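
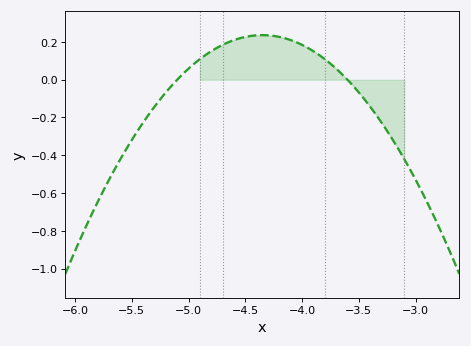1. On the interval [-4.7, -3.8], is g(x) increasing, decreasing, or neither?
neither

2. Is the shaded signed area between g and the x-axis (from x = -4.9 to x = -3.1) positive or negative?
positive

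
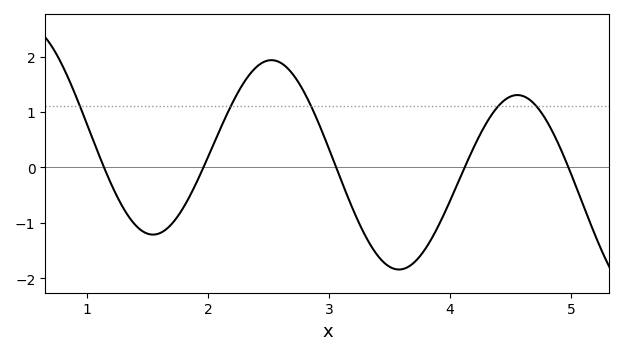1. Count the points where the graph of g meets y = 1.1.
5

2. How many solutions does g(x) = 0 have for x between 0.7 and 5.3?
5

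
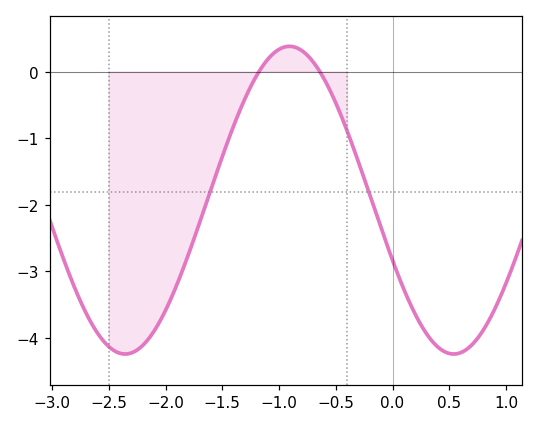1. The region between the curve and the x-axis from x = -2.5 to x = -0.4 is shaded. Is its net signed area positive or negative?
negative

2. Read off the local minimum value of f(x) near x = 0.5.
-4.2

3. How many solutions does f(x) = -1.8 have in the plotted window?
2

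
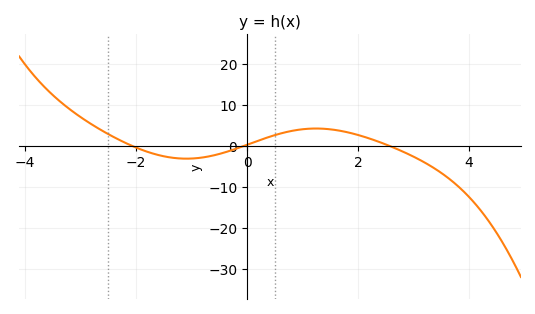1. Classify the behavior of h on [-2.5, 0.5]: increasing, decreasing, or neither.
neither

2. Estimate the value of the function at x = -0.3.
-1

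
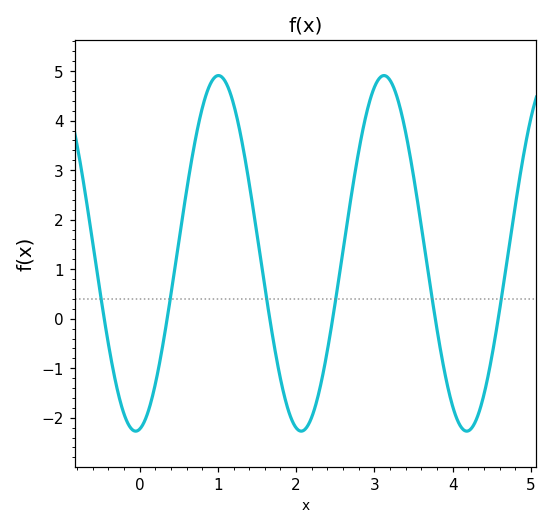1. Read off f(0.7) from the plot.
3.52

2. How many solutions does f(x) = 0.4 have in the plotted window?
6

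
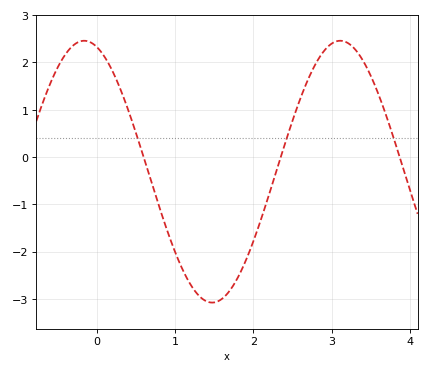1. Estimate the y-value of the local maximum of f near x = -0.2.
2.46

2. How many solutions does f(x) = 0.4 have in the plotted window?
3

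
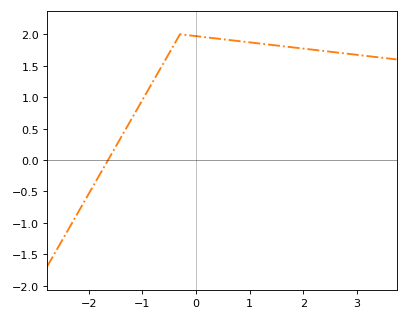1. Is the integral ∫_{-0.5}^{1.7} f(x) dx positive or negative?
positive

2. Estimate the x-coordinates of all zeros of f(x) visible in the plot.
-1.64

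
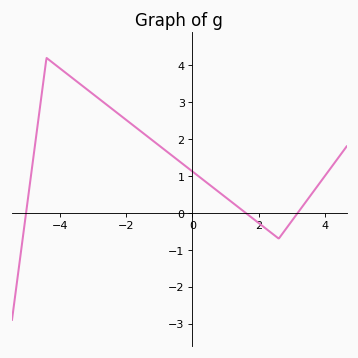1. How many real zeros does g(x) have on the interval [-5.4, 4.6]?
3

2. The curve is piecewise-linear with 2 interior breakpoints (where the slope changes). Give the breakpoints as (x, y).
(-4.4, 4.2); (2.6, -0.7)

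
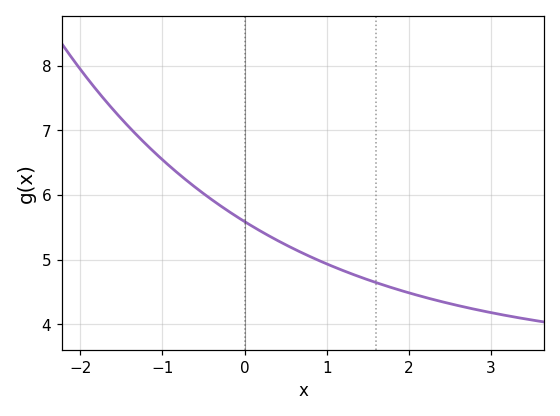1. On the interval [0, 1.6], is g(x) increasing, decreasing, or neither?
decreasing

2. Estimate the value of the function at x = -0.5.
6.02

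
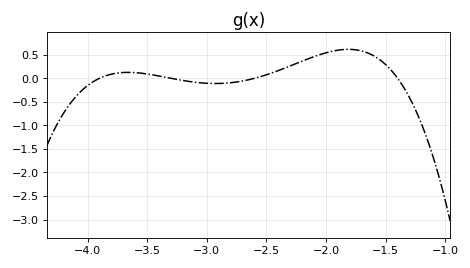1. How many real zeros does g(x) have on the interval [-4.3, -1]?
4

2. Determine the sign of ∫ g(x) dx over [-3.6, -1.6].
positive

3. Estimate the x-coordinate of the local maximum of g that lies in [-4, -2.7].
-3.66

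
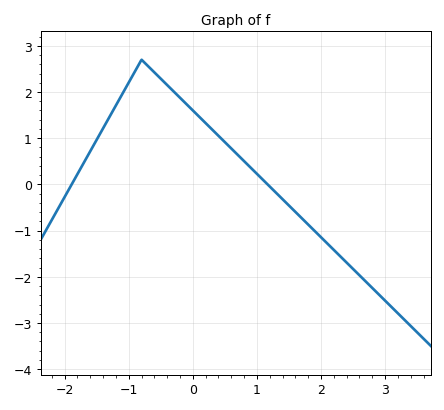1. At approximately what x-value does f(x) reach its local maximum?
-0.8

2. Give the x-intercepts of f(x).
-1.9, 1.2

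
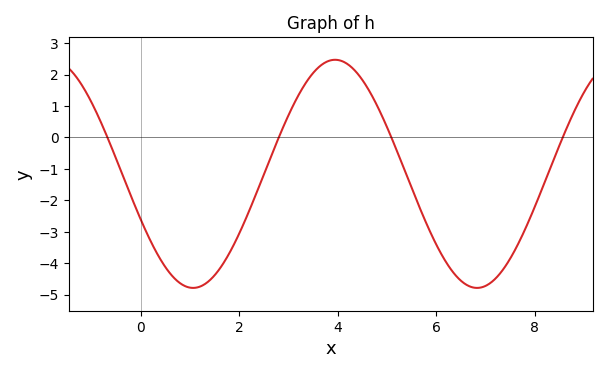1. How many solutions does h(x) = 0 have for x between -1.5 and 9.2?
4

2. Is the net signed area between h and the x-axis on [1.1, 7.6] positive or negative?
negative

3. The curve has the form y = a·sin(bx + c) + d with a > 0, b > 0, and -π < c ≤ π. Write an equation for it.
y = 3.63sin(1.1x - 2.7) - 1.16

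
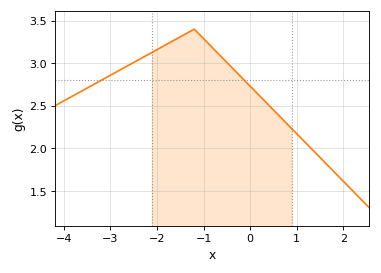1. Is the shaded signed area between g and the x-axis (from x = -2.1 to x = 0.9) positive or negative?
positive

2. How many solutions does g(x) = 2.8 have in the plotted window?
2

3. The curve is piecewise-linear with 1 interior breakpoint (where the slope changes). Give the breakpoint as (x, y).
(-1.2, 3.4)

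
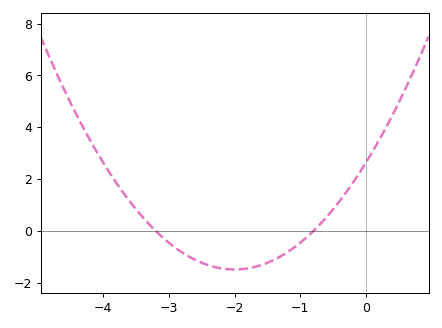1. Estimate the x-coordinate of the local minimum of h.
-2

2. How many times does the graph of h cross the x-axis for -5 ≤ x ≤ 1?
2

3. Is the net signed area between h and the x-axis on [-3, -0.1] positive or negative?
negative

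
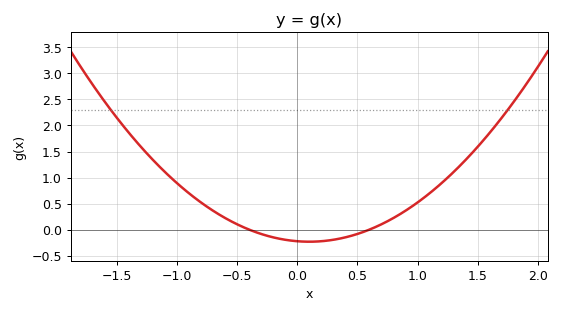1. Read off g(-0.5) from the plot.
0.102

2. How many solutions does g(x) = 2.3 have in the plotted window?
2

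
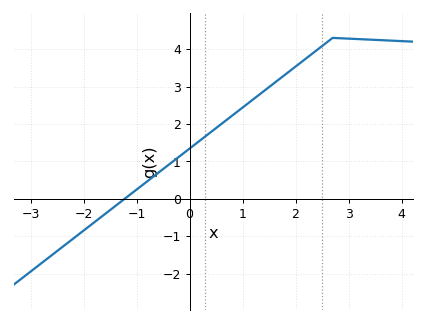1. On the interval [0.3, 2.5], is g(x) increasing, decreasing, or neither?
increasing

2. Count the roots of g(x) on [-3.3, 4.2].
1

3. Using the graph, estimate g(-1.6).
-0.413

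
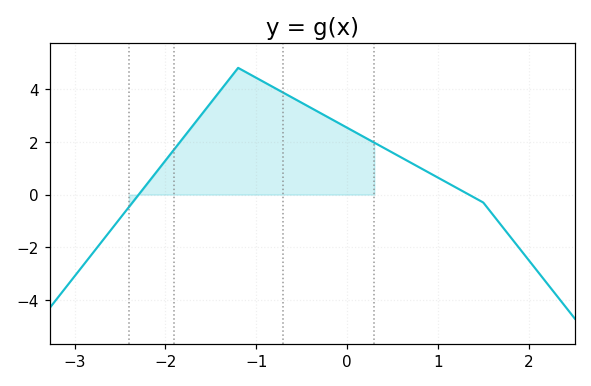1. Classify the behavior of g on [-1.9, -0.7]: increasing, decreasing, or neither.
neither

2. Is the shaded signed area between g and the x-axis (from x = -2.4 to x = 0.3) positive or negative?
positive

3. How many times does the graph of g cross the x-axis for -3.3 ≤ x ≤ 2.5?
2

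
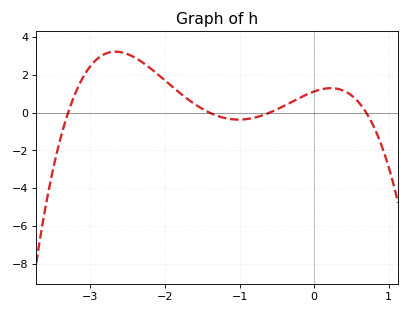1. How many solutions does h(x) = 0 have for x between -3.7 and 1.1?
4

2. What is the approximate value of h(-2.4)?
2.91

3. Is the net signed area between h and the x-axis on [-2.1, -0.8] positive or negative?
positive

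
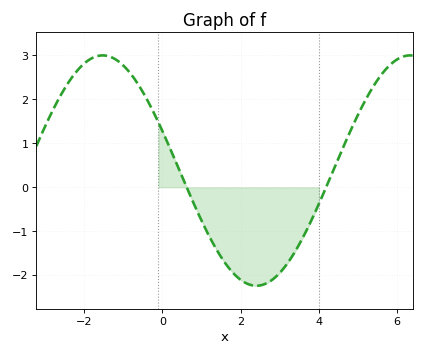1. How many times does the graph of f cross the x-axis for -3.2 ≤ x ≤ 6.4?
2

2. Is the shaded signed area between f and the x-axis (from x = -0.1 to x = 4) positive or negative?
negative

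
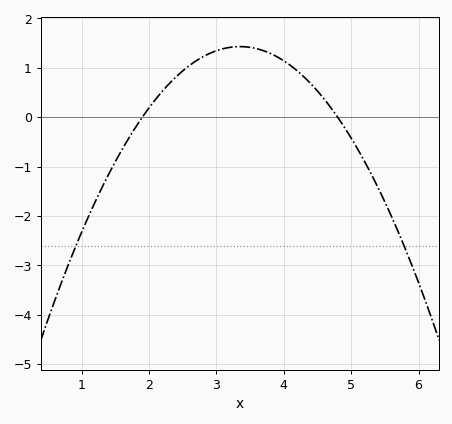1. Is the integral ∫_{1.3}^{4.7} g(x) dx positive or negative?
positive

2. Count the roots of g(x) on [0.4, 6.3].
2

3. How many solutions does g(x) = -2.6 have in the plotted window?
2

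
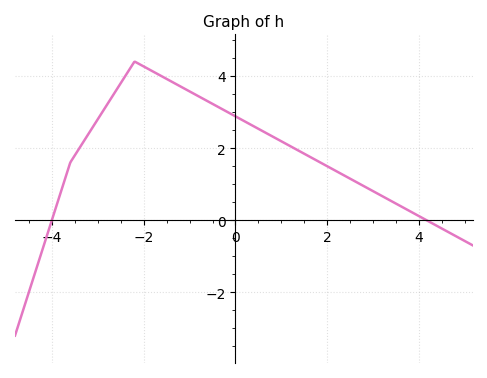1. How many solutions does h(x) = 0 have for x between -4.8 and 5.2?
2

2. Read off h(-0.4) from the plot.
3.2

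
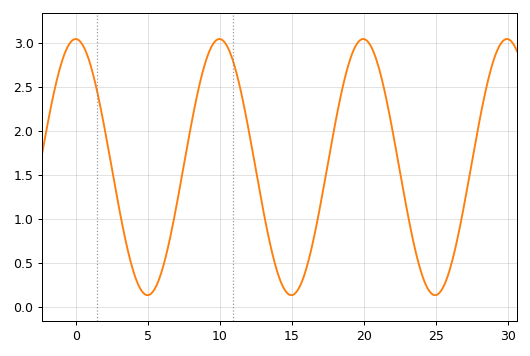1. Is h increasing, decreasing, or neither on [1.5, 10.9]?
neither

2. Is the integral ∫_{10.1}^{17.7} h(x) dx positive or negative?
positive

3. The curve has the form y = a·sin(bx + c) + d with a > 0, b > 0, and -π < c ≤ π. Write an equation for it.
y = 1.46sin(0.63x + 1.57) + 1.59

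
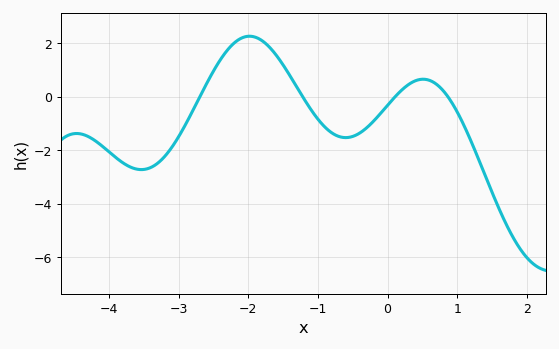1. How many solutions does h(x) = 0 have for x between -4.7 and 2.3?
4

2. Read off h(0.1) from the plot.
0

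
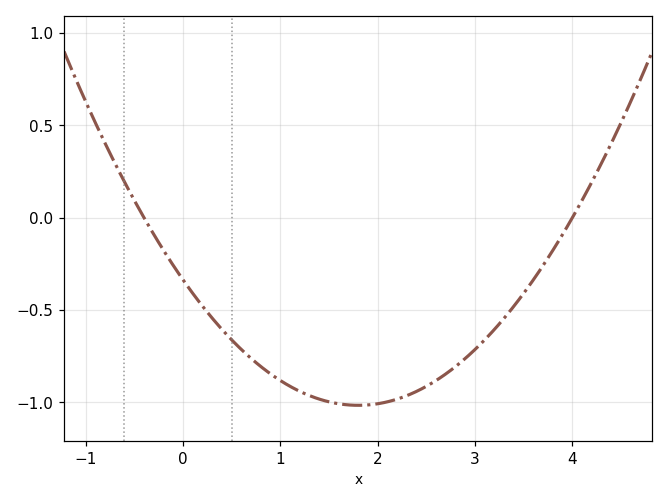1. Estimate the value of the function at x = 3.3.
-0.544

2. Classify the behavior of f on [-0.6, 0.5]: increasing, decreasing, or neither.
decreasing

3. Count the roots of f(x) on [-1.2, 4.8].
2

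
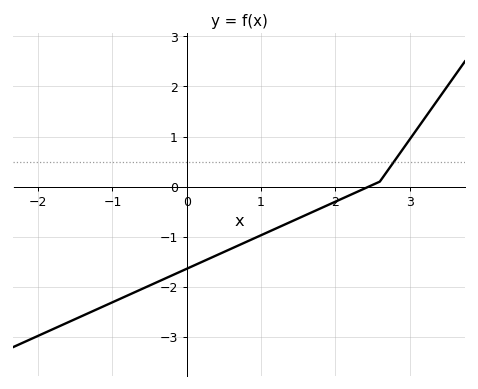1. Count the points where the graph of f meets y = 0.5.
1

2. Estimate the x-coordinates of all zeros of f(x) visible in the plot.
2.45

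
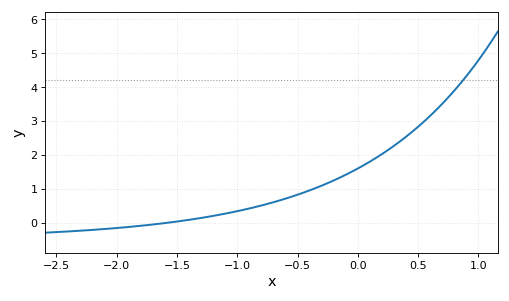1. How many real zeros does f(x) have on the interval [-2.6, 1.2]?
1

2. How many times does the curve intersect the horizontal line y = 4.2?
1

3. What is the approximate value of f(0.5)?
2.83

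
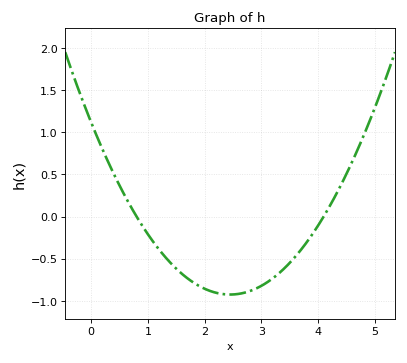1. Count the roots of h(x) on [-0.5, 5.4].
2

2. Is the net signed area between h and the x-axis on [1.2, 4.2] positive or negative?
negative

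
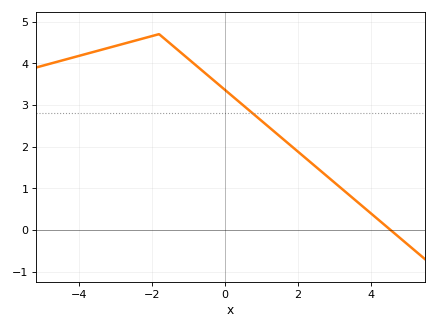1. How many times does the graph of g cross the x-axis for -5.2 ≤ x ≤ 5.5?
1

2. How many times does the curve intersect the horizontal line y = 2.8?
1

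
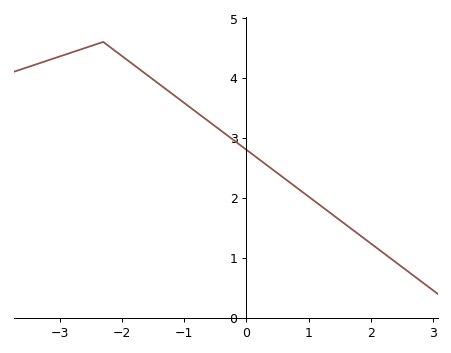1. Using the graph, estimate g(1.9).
1.3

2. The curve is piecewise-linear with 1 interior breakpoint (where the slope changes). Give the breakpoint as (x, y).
(-2.3, 4.6)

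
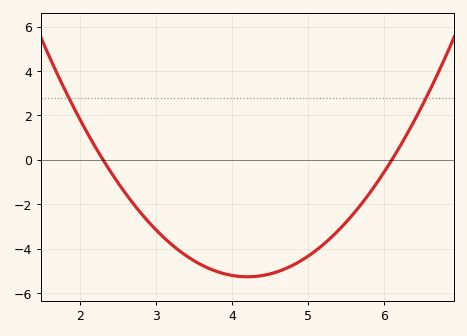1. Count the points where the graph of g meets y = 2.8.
2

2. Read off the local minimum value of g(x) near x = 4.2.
-5.2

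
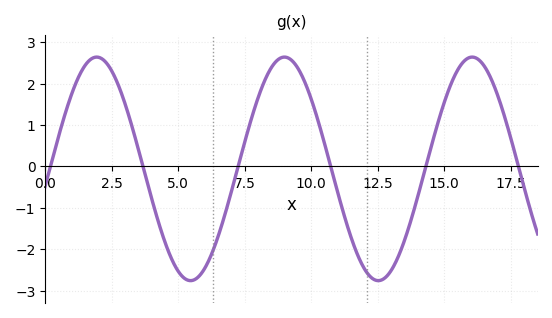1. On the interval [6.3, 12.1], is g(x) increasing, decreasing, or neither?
neither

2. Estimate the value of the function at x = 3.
1.5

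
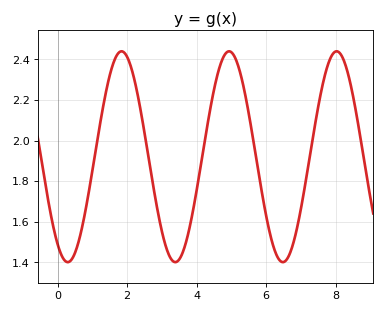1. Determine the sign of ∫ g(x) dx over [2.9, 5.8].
positive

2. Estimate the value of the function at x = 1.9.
2.44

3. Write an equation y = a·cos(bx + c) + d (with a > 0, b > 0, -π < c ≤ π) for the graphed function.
y = 0.52cos(2.03x + 2.55) + 1.92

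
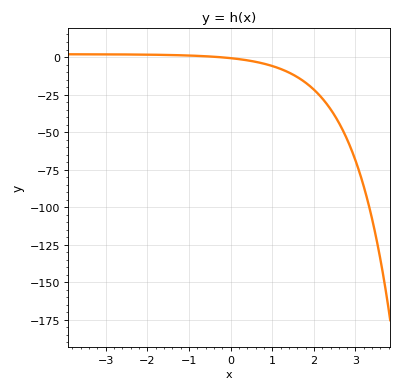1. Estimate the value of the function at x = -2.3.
0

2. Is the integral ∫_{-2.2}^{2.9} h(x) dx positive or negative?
negative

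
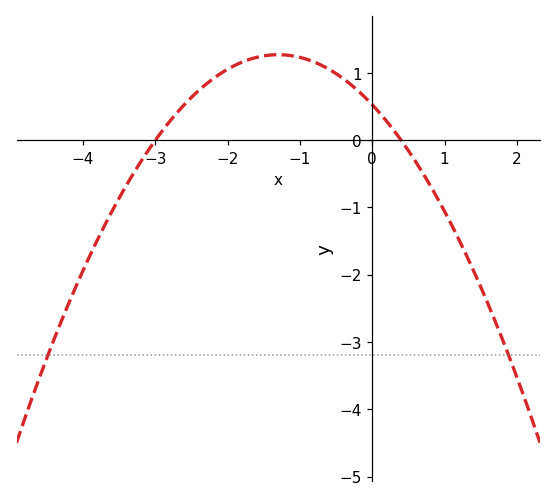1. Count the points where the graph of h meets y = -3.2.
2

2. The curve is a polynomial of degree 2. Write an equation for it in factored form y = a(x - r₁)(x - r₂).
y = -0.44(x + 3)(x - 0.4)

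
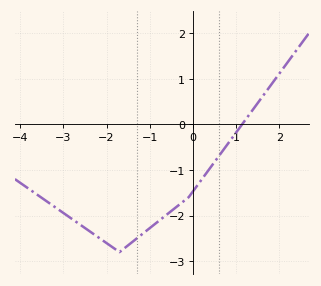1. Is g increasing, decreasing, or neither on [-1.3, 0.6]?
increasing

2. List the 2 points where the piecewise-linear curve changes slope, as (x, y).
(-1.7, -2.8); (-0.1, -1.6)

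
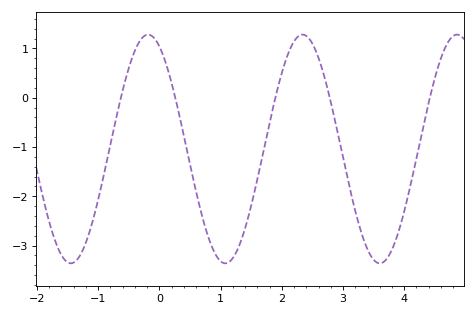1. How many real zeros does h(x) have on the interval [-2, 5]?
5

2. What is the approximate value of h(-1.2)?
-2.9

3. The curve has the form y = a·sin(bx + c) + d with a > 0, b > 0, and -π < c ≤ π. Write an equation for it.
y = 2.32sin(2.5x + 2) - 1.04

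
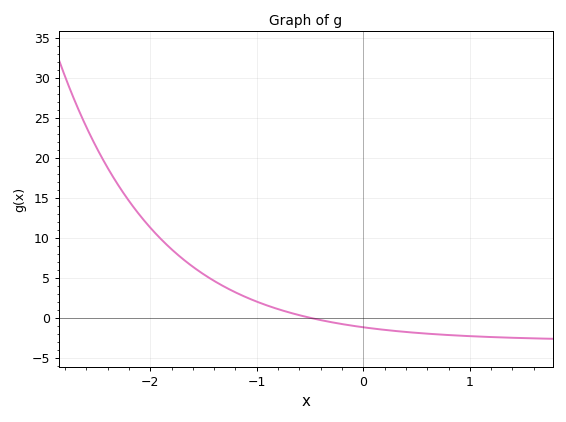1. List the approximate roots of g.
-0.507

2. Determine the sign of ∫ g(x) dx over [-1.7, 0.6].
positive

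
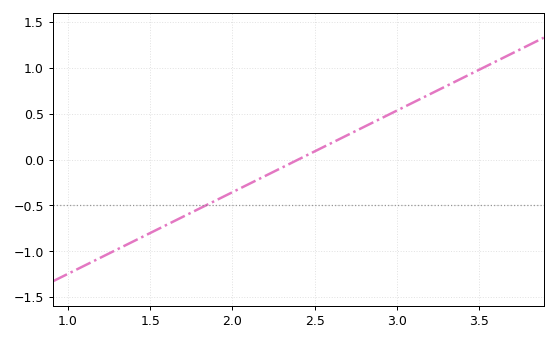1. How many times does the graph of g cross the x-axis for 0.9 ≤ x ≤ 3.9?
1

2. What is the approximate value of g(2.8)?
0.356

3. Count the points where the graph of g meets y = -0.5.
1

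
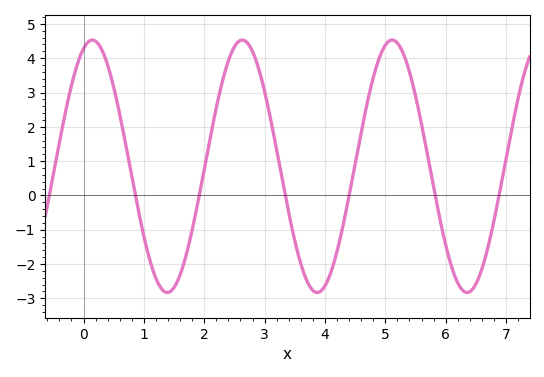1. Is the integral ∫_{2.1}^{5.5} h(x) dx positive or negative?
positive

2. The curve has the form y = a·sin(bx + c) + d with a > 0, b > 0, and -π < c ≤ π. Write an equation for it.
y = 3.68sin(2.53x + 1.2) + 0.85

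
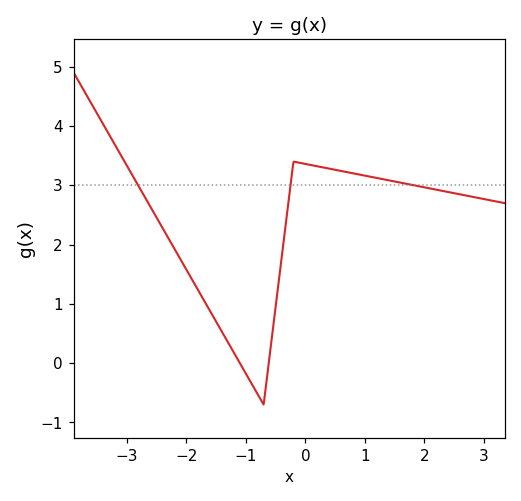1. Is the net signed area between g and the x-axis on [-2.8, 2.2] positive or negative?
positive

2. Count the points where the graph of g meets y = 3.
3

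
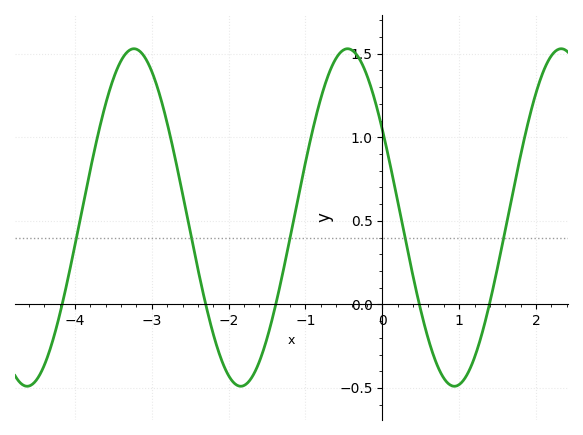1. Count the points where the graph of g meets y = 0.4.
5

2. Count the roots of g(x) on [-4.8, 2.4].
5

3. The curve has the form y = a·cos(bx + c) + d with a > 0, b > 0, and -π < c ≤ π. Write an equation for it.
y = 1.01cos(2.26x + 1.02) + 0.52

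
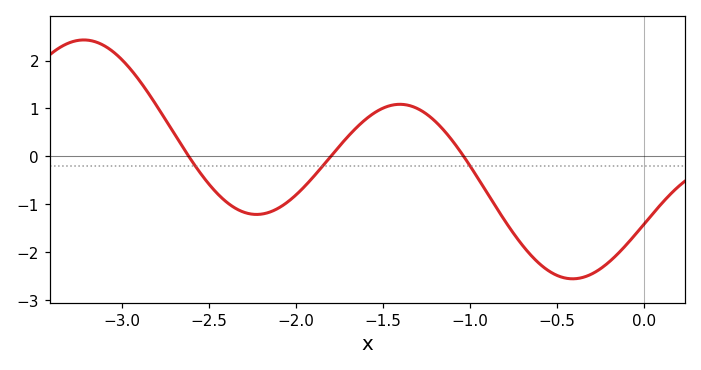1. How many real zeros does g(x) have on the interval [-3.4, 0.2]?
3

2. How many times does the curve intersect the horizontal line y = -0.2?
3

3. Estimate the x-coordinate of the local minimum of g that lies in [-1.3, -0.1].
-0.4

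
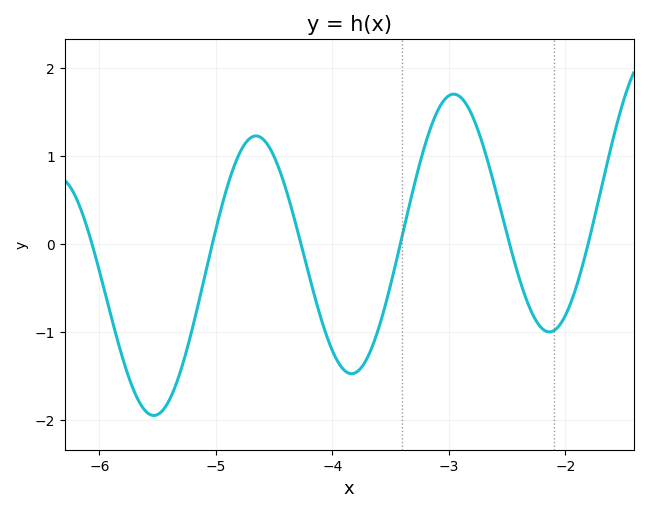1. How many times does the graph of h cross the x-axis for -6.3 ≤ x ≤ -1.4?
6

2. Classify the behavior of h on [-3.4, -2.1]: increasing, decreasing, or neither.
neither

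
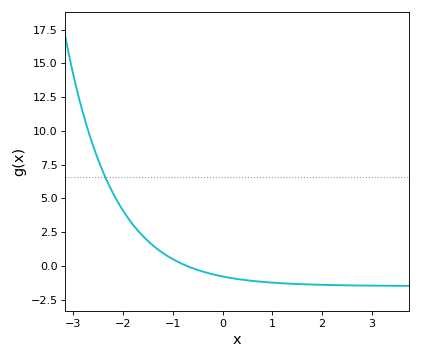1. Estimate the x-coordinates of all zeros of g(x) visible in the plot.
-0.726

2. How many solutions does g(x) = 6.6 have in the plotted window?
1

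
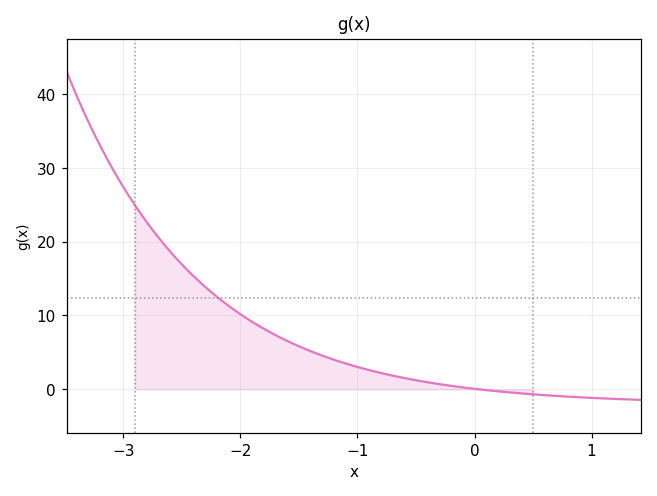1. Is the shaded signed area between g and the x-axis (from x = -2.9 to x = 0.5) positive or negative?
positive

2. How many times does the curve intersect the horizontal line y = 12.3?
1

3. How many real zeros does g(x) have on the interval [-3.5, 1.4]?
1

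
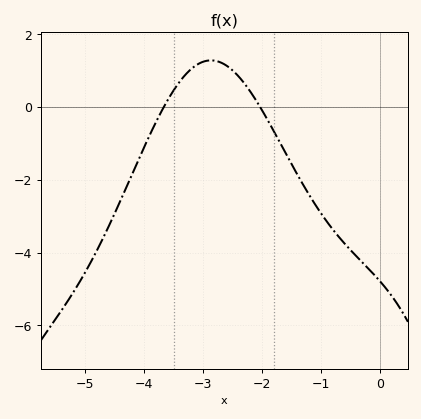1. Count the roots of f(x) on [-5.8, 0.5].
2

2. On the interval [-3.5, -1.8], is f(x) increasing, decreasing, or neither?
neither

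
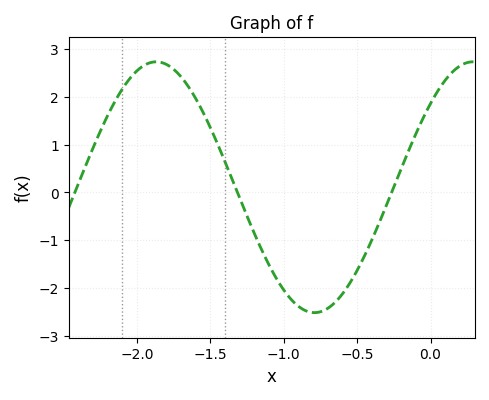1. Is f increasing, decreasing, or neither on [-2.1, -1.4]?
neither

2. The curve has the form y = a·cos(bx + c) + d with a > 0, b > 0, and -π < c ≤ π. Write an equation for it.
y = 2.62cos(2.9x - 0.84) + 0.11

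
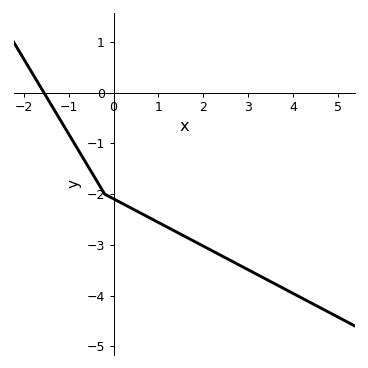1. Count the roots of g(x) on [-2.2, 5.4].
1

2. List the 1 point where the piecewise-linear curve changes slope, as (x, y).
(-0.2, -2)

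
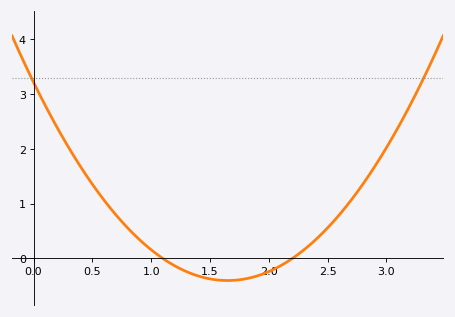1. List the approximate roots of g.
1.1, 2.2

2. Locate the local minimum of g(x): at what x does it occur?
1.65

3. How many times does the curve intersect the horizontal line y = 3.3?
2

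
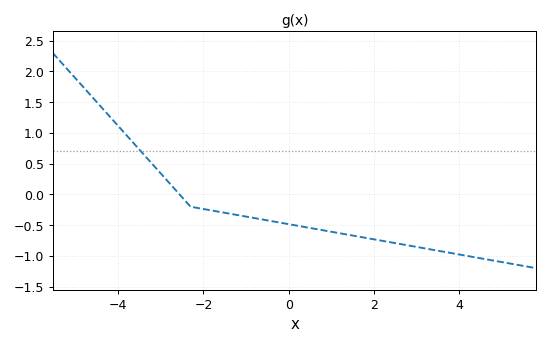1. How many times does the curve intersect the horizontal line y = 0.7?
1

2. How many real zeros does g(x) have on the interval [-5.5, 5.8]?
1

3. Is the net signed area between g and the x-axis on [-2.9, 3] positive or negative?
negative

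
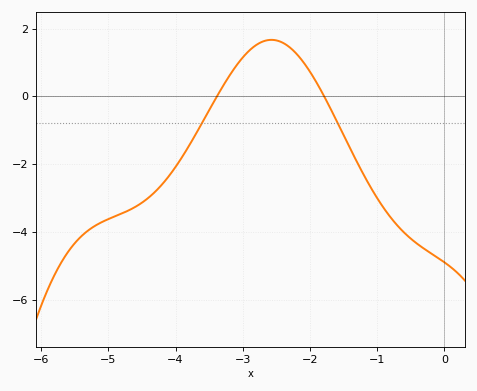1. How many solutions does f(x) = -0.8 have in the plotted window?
2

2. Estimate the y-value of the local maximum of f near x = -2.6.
1.6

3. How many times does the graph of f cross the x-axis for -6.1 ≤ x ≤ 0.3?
2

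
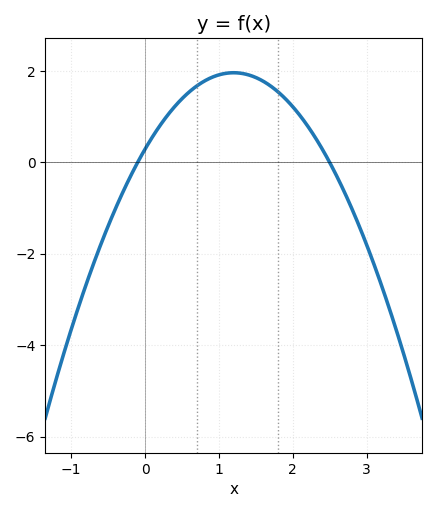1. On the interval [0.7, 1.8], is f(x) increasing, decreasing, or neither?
neither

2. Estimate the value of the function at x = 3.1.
-2.23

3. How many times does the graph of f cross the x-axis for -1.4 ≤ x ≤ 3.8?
2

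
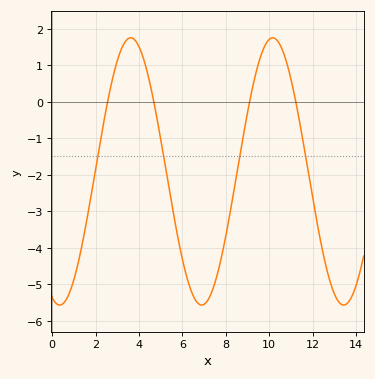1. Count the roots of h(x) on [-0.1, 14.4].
4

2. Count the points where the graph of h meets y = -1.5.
4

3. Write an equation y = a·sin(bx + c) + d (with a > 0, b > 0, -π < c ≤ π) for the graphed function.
y = 3.66sin(0.96x - 1.9) - 1.91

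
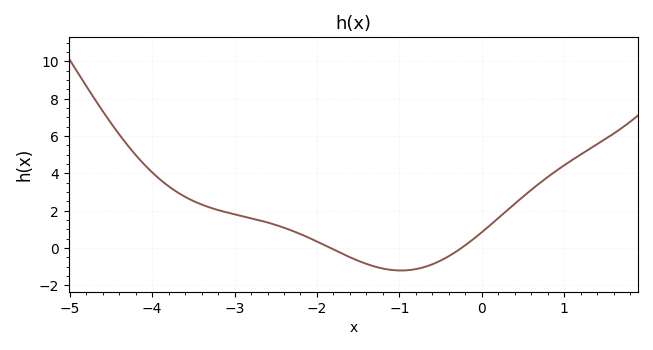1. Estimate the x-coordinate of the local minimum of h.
-0.978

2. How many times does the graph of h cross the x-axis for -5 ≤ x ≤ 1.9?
2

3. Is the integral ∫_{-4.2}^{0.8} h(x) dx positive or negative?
positive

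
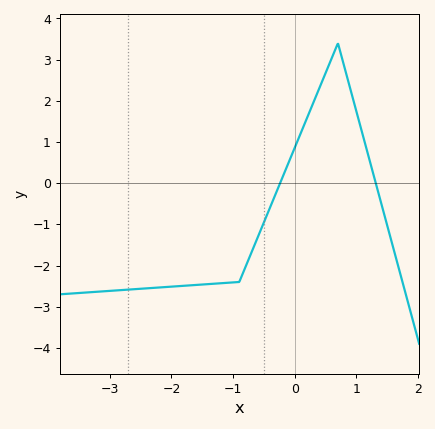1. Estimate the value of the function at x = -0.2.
0.137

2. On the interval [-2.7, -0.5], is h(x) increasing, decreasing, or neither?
increasing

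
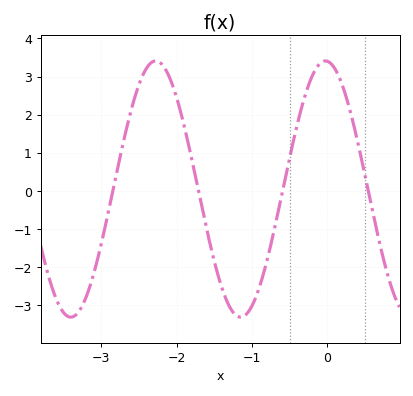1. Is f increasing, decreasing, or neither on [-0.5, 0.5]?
neither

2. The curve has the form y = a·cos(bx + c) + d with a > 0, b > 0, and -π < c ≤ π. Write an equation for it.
y = 3.36cos(2.8x + 0.07) + 0.05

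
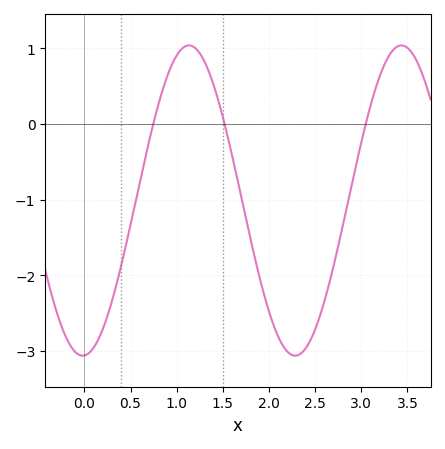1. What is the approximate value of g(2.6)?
-2.3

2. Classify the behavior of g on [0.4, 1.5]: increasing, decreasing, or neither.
neither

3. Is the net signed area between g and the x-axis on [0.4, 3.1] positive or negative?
negative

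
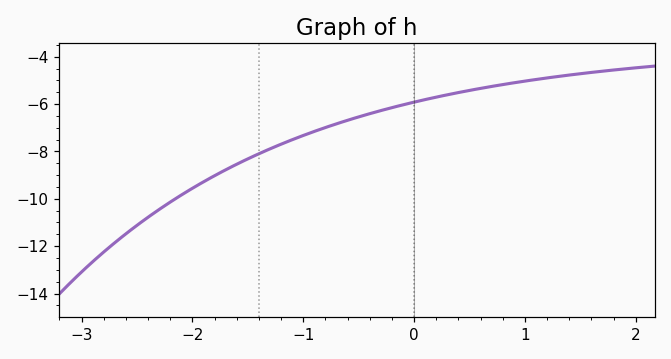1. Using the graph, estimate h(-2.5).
-11.2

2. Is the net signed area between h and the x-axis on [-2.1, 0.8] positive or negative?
negative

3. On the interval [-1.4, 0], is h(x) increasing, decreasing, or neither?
increasing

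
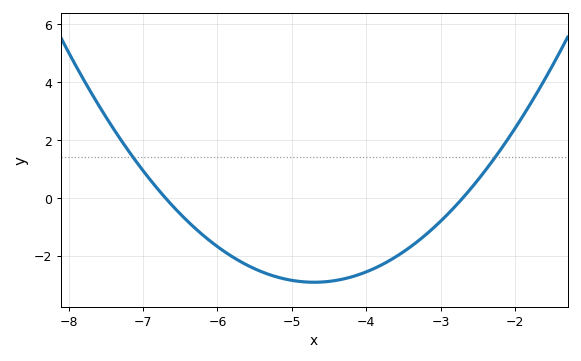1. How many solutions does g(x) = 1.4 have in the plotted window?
2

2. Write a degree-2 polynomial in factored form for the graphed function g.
y = 0.73(x + 6.7)(x + 2.7)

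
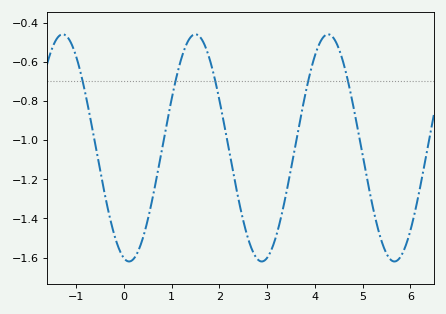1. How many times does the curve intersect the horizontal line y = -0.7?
5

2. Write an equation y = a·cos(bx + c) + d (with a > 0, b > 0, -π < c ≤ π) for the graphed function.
y = 0.58cos(2.3x + 2.9) - 1.04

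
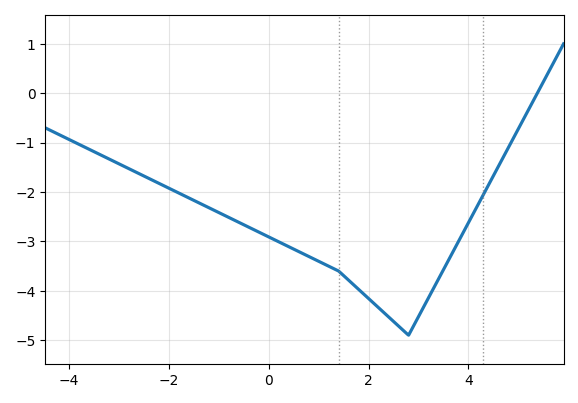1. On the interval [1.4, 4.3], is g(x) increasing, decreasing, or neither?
neither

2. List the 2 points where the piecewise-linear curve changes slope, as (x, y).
(1.4, -3.6); (2.8, -4.9)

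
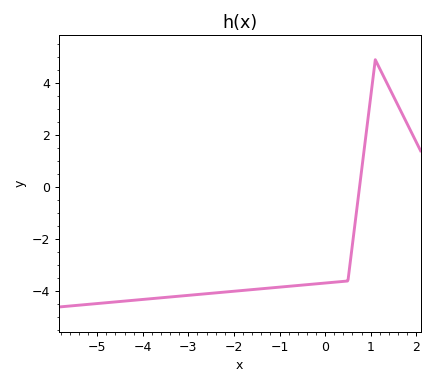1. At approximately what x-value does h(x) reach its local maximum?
1.1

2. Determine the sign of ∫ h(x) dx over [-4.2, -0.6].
negative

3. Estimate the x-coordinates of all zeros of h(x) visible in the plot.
0.754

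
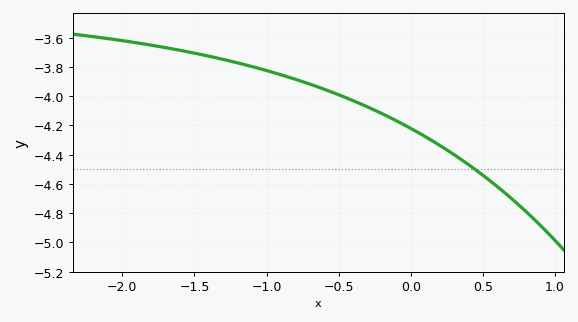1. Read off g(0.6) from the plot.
-4.62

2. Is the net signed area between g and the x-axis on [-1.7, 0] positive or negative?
negative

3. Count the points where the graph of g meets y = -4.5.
1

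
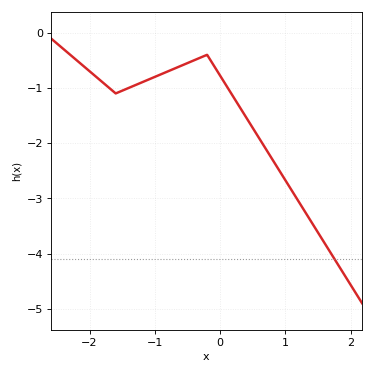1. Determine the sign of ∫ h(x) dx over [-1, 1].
negative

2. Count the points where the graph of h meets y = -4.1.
1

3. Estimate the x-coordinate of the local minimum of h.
-1.6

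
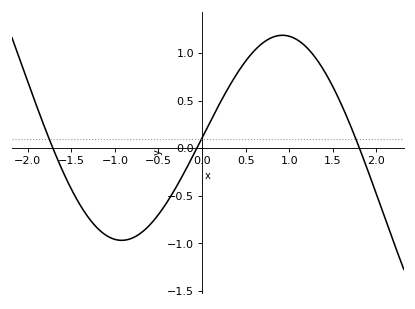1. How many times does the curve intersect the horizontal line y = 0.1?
3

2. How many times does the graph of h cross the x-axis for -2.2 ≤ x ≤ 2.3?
3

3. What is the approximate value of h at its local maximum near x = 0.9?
1.2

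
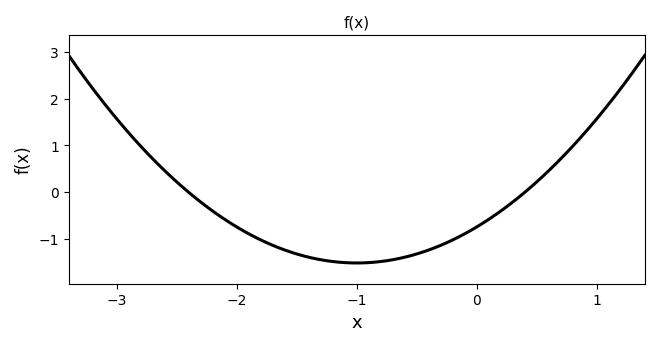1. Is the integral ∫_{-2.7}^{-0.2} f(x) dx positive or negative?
negative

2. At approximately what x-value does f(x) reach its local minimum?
-1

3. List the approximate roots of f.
-2.4, 0.4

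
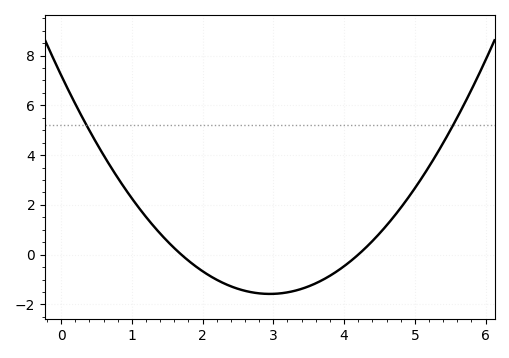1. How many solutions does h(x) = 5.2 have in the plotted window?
2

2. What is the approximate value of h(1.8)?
-0.2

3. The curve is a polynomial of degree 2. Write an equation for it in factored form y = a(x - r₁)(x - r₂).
y = 1.01(x - 1.7)(x - 4.2)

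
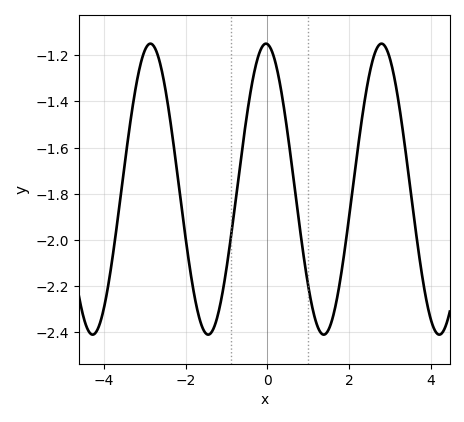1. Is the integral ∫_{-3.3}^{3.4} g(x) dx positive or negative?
negative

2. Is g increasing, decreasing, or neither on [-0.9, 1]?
neither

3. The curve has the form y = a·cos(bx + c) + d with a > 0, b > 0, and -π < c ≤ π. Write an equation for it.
y = 0.63cos(2.2x + 0.07) - 1.78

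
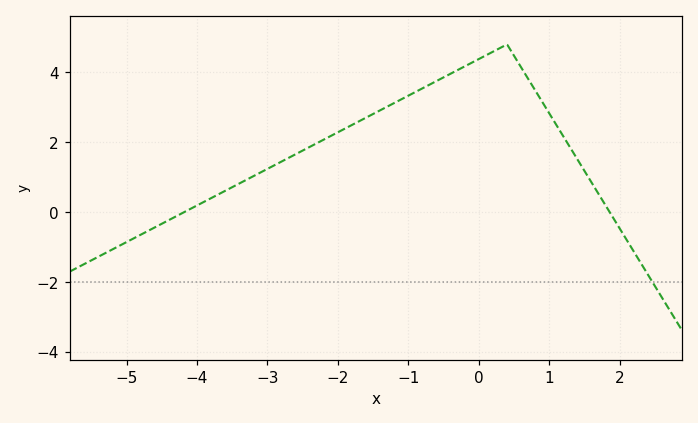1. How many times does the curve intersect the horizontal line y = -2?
1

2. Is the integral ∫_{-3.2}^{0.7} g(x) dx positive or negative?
positive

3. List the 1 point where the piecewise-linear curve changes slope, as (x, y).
(0.4, 4.8)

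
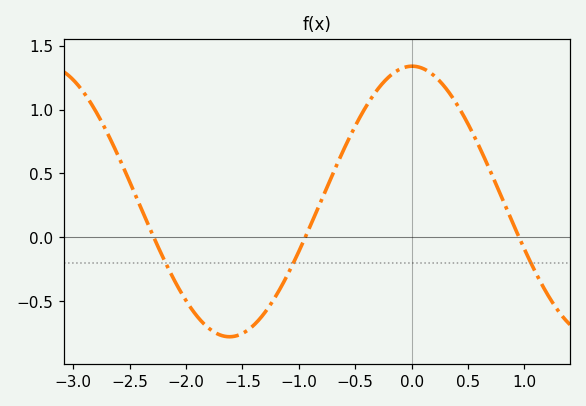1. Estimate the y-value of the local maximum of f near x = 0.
1.34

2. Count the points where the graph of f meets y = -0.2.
3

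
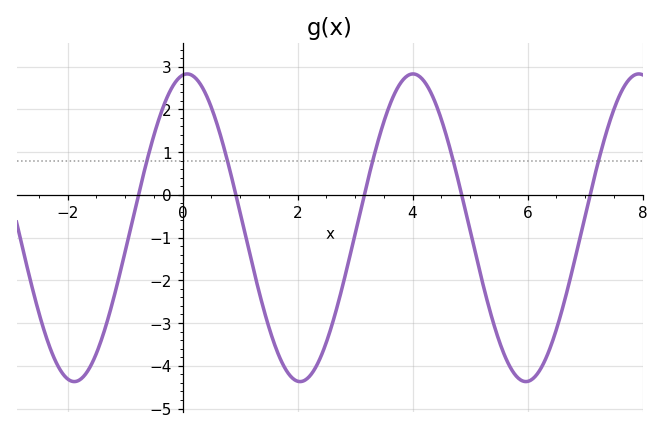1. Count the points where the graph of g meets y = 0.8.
5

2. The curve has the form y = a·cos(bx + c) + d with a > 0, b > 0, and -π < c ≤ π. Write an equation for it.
y = 3.6cos(1.6x - 0.13) - 0.77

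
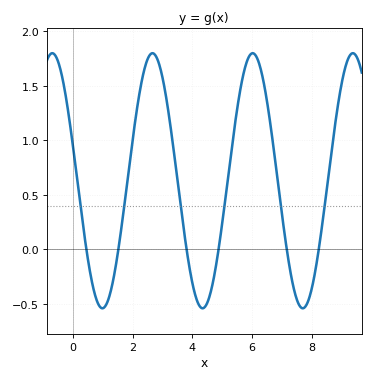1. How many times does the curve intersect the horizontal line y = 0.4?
6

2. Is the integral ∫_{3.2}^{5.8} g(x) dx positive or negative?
positive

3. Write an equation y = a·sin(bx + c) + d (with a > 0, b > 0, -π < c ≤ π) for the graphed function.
y = 1.17sin(1.9x + 2.9) + 0.63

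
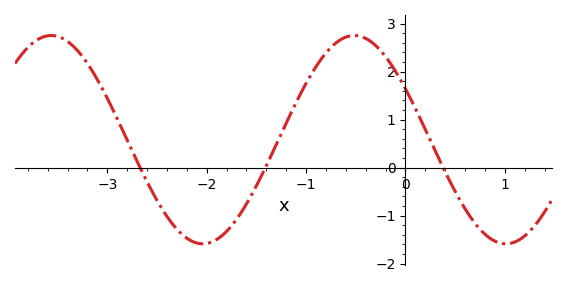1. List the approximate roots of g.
-2.67, -1.41, 0.379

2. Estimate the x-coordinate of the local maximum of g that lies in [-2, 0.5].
-0.514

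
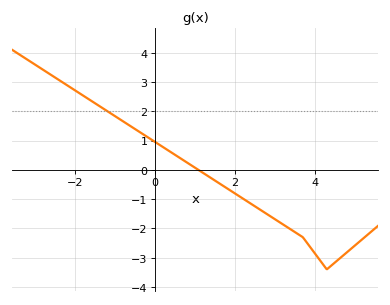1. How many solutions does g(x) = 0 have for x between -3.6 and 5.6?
1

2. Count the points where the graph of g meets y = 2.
1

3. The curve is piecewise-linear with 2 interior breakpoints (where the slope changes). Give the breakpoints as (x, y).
(3.7, -2.3); (4.3, -3.4)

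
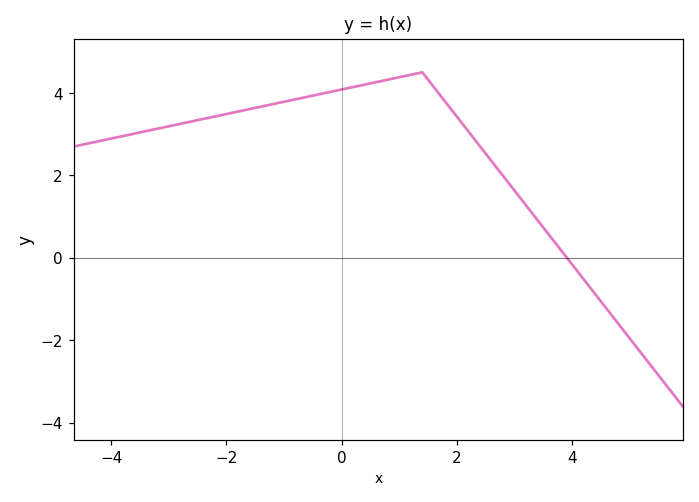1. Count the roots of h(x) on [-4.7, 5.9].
1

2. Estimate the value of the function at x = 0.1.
4.2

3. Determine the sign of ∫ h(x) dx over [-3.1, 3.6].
positive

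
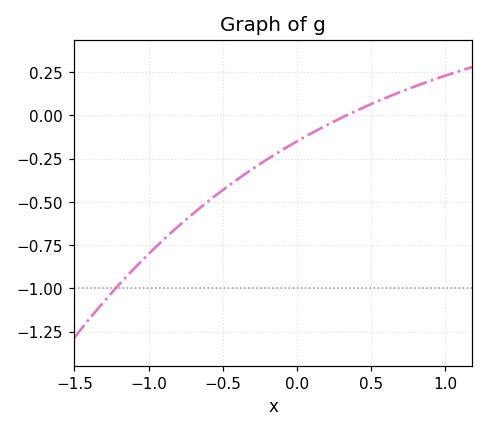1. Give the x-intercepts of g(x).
0.334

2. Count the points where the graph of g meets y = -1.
1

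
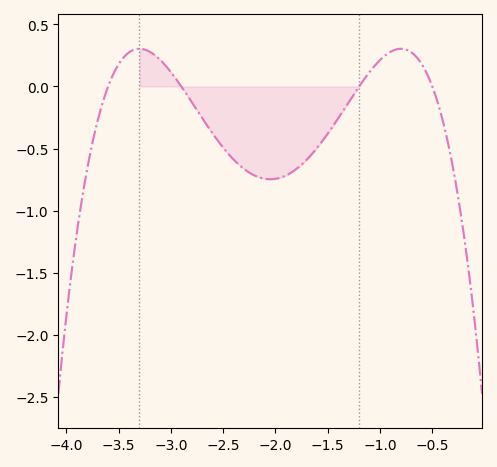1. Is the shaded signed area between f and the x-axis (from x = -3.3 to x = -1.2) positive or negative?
negative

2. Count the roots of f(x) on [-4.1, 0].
4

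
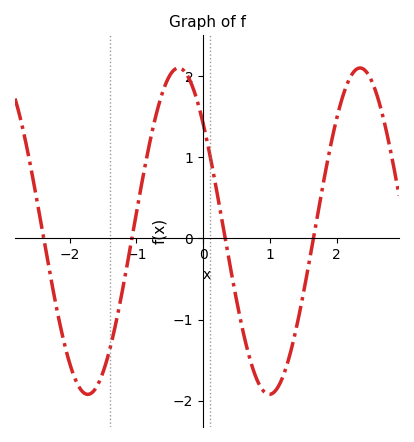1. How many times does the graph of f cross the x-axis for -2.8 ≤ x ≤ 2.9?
4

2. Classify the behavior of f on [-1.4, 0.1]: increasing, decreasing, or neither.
neither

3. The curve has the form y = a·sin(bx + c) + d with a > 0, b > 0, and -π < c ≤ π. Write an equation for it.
y = 2.01sin(2.3x + 2.4) + 0.09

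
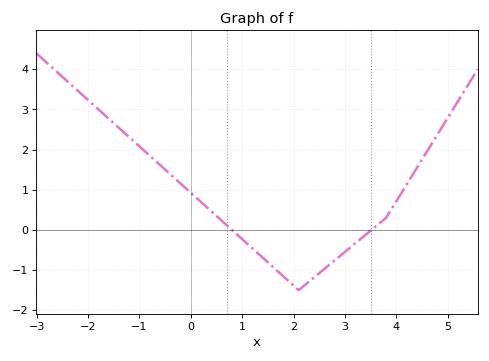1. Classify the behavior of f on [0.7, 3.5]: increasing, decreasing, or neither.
neither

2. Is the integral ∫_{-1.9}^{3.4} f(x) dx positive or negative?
positive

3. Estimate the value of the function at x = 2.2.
-1.4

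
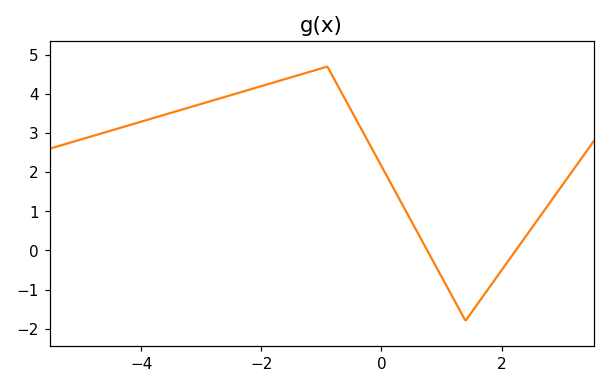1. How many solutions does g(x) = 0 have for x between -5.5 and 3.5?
2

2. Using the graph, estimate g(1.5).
-1.58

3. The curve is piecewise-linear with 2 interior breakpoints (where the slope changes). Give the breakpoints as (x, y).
(-0.9, 4.7); (1.4, -1.8)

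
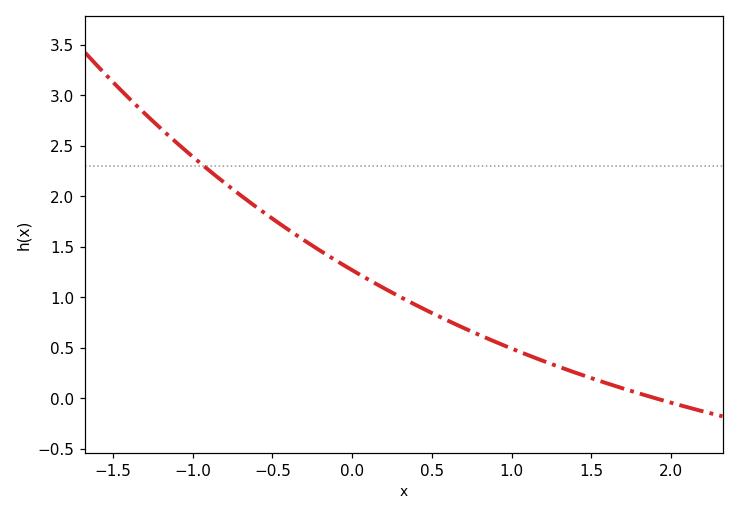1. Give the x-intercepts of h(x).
1.91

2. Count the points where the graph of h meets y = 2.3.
1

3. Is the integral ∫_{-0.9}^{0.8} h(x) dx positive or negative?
positive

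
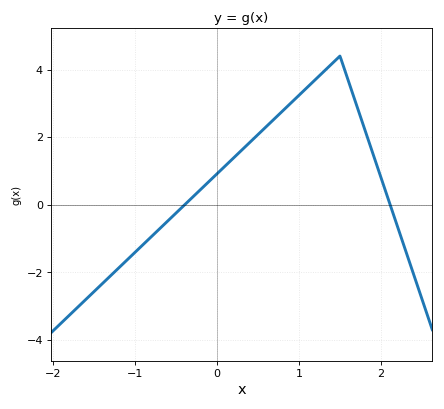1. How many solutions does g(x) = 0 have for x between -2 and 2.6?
2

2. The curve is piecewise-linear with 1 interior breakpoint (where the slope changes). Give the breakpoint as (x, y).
(1.5, 4.4)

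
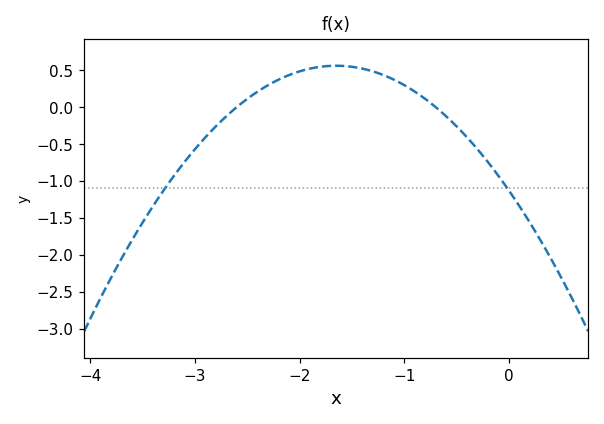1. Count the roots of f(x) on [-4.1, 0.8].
2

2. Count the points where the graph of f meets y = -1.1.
2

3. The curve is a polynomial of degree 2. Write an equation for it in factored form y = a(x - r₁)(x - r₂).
y = -0.62(x + 2.6)(x + 0.7)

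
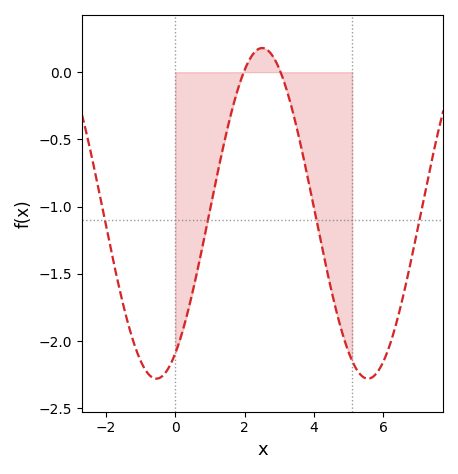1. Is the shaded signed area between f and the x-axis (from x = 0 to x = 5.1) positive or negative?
negative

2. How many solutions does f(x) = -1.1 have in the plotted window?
4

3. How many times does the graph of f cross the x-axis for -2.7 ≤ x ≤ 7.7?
2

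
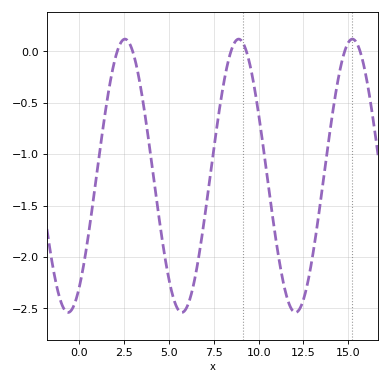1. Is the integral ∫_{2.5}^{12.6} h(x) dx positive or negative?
negative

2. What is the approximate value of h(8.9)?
0.12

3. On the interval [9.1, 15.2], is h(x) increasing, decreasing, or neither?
neither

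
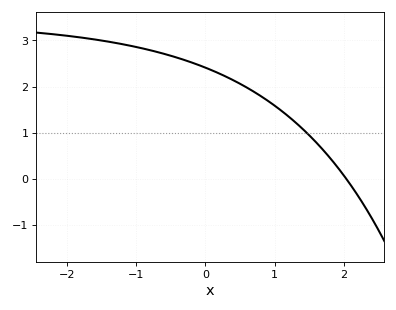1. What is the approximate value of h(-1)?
2.9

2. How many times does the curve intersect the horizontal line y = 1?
1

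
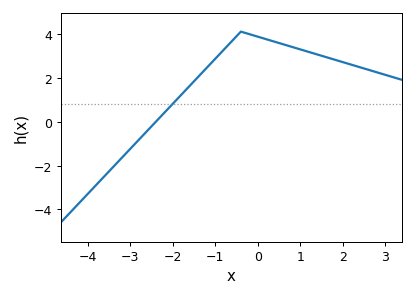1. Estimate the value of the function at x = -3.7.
-2.6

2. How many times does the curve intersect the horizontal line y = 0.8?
1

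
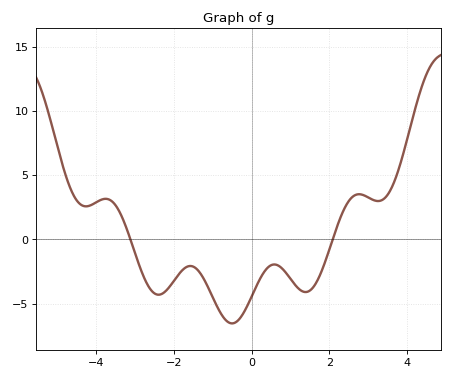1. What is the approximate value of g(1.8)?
-2.5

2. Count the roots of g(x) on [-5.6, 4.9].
2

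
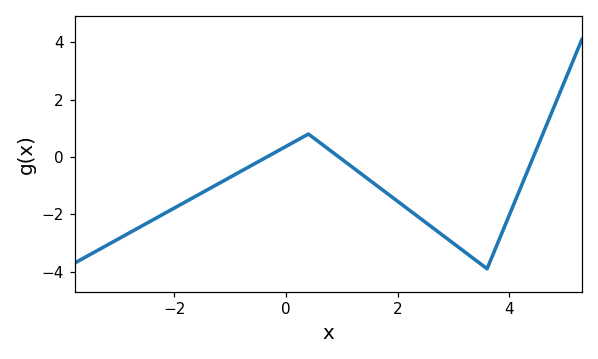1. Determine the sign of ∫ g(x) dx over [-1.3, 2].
negative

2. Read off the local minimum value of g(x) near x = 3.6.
-3.8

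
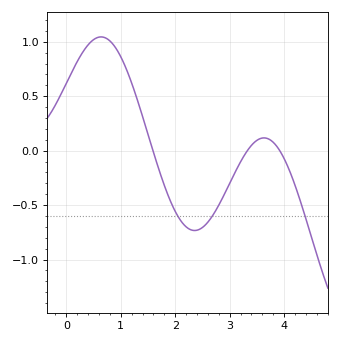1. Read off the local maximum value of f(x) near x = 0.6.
1.05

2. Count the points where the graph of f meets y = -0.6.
3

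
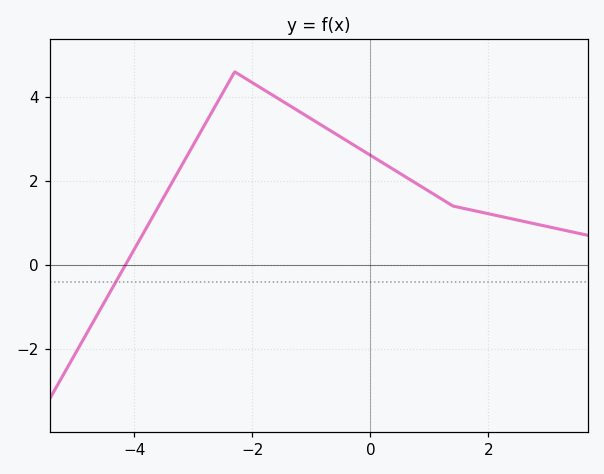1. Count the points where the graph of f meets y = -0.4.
1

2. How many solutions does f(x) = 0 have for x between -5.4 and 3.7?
1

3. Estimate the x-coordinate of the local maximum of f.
-2.3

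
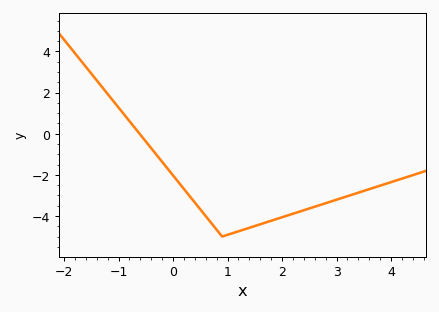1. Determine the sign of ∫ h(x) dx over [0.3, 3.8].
negative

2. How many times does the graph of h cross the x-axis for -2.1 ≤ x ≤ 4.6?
1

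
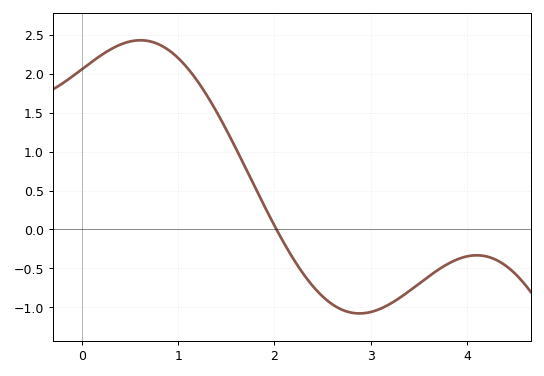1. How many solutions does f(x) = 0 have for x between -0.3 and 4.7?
1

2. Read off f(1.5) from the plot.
1.28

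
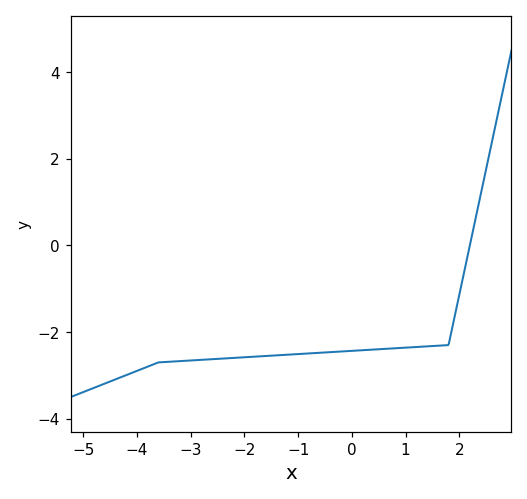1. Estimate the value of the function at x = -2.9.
-2.65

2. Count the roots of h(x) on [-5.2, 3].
1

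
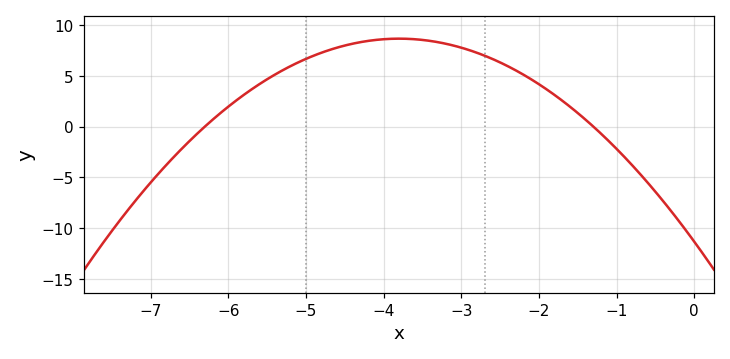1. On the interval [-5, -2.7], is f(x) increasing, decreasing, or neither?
neither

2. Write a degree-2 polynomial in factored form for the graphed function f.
y = -1.38(x + 6.3)(x + 1.3)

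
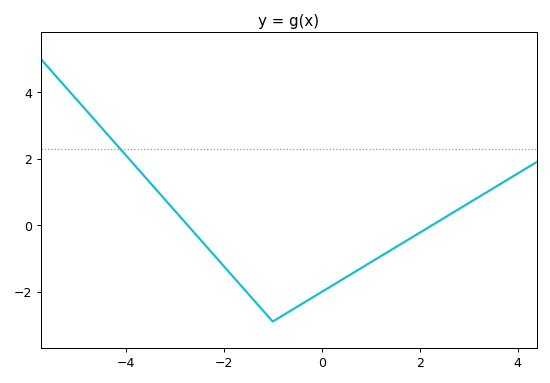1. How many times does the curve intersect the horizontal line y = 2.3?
1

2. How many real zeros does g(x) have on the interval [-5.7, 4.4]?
2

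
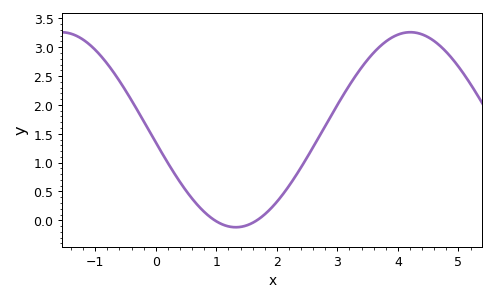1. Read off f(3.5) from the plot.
2.79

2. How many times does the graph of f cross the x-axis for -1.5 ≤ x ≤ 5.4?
2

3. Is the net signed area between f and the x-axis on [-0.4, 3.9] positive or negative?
positive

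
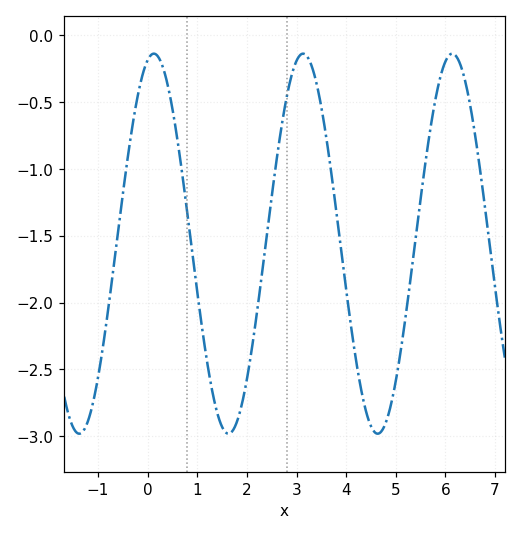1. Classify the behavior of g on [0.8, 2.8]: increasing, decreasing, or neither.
neither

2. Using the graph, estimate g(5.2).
-2.1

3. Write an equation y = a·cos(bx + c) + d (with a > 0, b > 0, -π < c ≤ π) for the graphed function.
y = 1.42cos(2.09x - 0.262) - 1.56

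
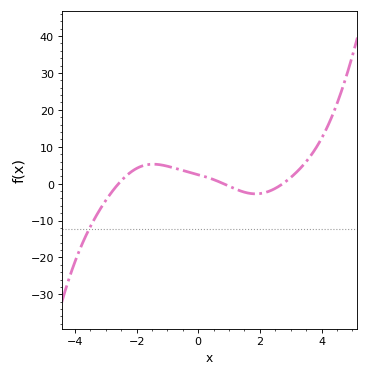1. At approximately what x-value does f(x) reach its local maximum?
-1.46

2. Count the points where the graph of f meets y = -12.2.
1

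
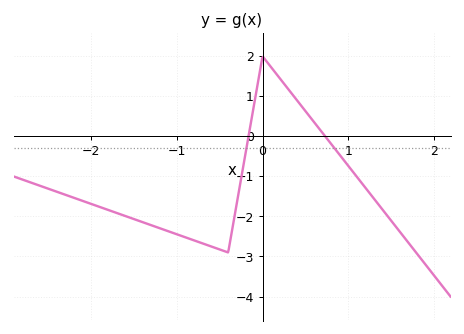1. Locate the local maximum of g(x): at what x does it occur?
0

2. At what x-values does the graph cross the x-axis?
-0.2, 0.7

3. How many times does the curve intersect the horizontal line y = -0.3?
2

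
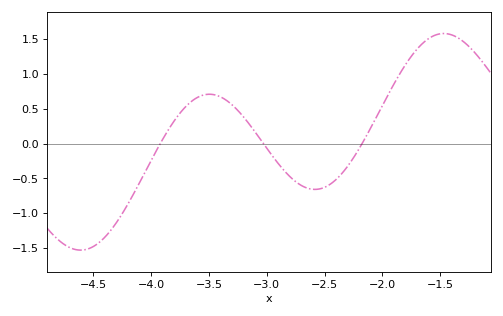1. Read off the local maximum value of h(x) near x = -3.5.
0.709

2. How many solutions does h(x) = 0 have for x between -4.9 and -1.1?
3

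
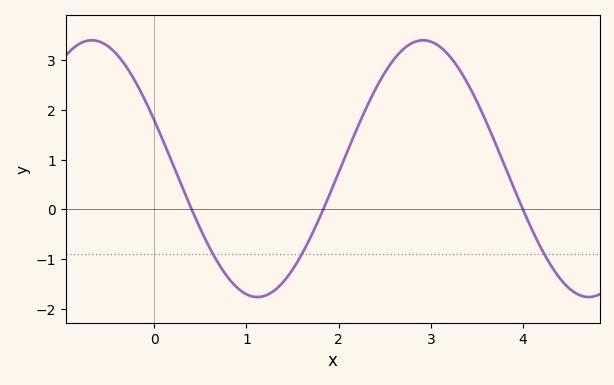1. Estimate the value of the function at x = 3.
3.37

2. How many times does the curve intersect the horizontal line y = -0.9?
3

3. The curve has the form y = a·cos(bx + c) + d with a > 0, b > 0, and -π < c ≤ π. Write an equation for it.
y = 2.58cos(1.75x + 1.18) + 0.82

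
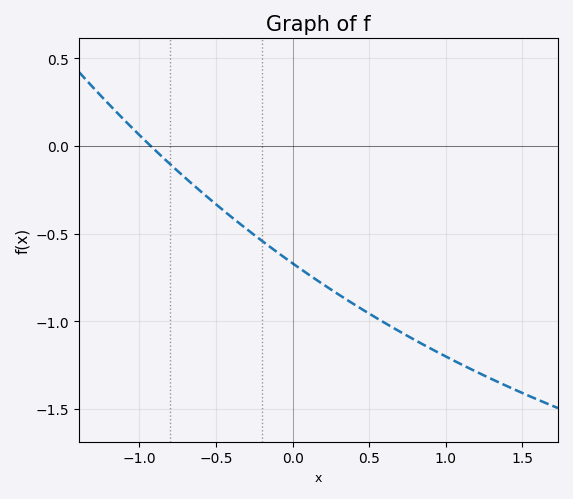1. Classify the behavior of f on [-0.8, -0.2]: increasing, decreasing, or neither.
decreasing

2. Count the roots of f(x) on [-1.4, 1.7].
1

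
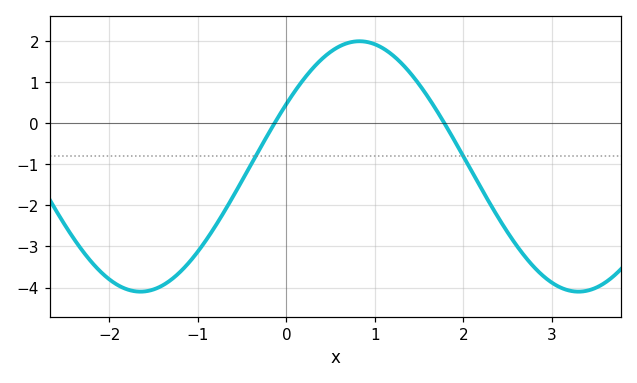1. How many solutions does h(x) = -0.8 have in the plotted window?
2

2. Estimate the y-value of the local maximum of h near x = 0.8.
2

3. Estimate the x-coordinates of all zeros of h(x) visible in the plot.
-0.134, 1.79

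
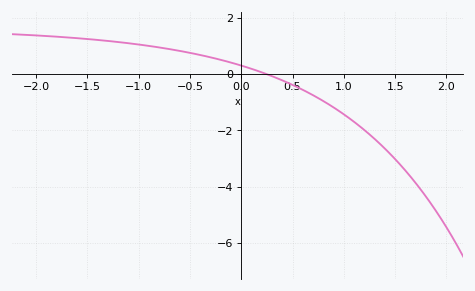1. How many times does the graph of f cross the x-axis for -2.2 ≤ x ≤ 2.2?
1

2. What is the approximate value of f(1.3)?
-2.4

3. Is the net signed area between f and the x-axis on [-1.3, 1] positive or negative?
positive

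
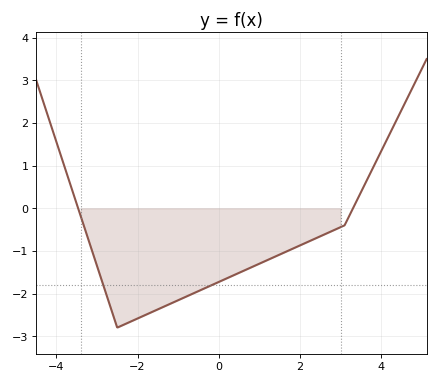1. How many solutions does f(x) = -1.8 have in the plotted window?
2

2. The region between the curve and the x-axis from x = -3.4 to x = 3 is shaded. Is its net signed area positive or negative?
negative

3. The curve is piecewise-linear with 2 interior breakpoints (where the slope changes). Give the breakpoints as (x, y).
(-2.5, -2.8); (3.1, -0.4)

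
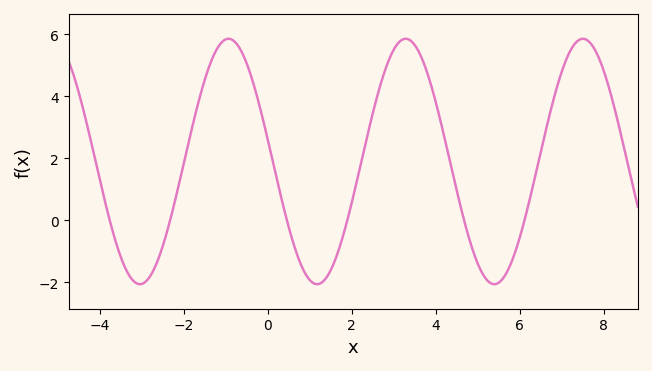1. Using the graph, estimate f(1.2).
-2.06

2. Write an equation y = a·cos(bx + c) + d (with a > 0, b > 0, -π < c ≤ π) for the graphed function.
y = 3.96cos(1.49x + 1.39) + 1.9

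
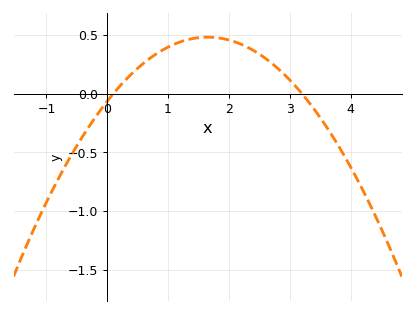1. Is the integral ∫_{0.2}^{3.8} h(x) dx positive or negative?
positive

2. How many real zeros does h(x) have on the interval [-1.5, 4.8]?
2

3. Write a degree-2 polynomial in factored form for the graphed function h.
y = -0.2(x - 0.1)(x - 3.2)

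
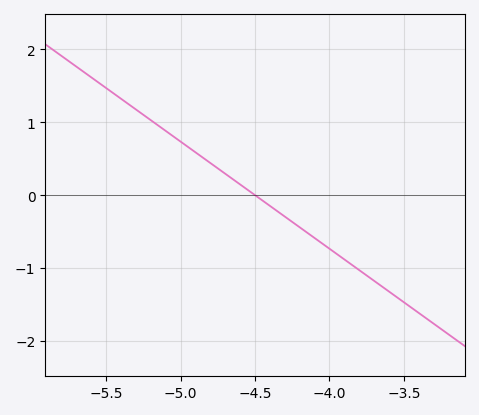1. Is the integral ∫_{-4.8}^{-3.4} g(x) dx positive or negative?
negative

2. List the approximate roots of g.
-4.5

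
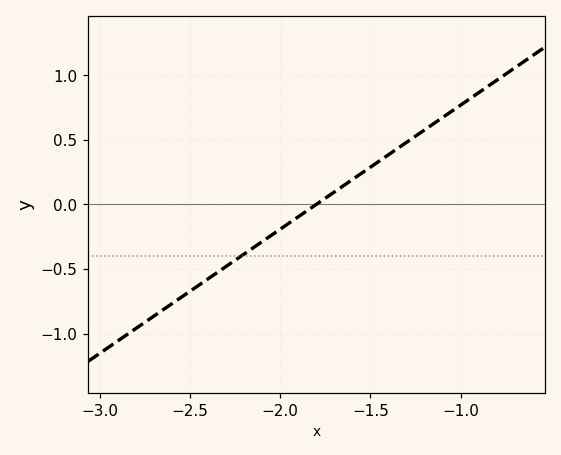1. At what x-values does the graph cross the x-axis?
-1.8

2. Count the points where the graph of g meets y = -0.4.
1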